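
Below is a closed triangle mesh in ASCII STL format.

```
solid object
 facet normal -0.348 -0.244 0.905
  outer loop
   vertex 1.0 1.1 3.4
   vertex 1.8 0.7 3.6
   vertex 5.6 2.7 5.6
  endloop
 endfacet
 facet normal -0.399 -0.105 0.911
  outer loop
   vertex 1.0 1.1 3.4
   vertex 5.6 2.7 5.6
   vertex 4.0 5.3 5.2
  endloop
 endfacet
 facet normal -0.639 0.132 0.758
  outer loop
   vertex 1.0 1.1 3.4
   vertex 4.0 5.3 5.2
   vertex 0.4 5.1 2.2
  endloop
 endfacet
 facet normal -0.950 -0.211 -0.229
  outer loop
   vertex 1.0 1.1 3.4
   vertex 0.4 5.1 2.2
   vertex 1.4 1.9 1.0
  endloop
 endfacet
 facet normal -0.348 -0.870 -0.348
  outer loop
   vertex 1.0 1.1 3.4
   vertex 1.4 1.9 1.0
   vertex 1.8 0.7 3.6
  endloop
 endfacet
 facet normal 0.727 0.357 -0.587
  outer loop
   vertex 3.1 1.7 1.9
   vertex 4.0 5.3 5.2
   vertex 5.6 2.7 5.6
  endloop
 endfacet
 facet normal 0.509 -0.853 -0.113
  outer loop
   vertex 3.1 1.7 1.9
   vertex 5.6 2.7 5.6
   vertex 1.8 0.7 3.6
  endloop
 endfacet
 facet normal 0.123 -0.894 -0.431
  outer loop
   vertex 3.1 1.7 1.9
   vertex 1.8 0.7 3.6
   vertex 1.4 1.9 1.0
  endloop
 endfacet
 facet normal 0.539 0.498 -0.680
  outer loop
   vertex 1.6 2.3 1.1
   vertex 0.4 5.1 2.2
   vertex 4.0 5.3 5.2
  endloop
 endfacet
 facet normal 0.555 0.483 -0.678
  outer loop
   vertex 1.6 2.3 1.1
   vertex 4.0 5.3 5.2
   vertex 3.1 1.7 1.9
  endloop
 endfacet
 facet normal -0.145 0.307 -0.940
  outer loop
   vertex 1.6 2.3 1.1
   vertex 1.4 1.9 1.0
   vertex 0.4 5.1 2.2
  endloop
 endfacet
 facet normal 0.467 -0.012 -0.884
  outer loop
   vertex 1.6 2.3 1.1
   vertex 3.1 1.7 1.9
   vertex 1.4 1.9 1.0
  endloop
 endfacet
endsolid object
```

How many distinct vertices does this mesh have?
8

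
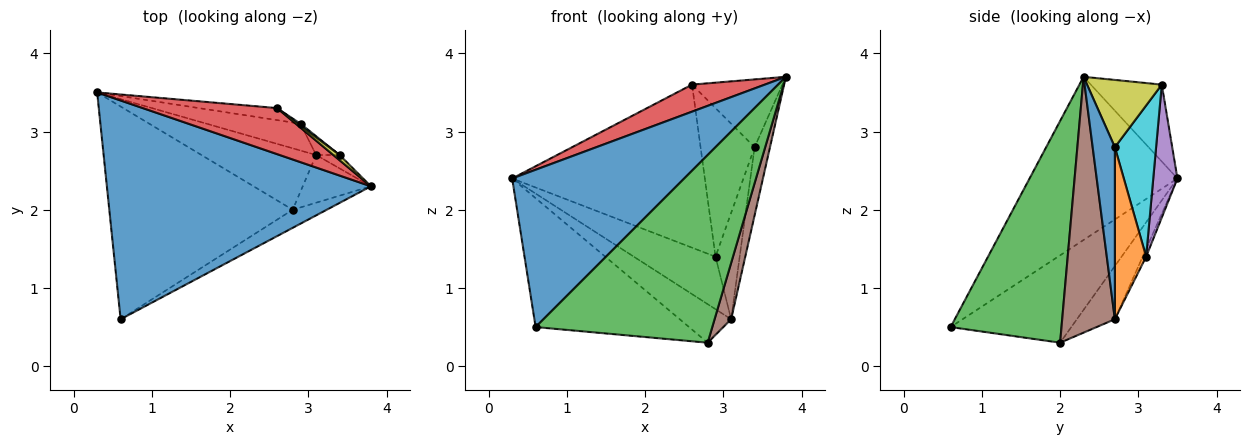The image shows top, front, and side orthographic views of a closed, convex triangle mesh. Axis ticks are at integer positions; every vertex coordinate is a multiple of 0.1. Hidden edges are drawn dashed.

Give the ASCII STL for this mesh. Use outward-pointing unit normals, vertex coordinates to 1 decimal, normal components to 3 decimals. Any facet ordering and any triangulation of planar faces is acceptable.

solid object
 facet normal -0.448 -0.522 0.726
  outer loop
   vertex 0.6 0.6 0.5
   vertex 3.8 2.3 3.7
   vertex 0.3 3.5 2.4
  endloop
 endfacet
 facet normal -0.377 0.480 -0.792
  outer loop
   vertex 2.8 2.0 0.3
   vertex 0.6 0.6 0.5
   vertex 0.3 3.5 2.4
  endloop
 endfacet
 facet normal 0.530 -0.844 -0.081
  outer loop
   vertex 2.8 2.0 0.3
   vertex 3.8 2.3 3.7
   vertex 0.6 0.6 0.5
  endloop
 endfacet
 facet normal -0.443 -0.454 0.773
  outer loop
   vertex 2.6 3.3 3.6
   vertex 0.3 3.5 2.4
   vertex 3.8 2.3 3.7
  endloop
 endfacet
 facet normal 0.124 0.990 -0.073
  outer loop
   vertex 2.6 3.3 3.6
   vertex 2.9 3.1 1.4
   vertex 0.3 3.5 2.4
  endloop
 endfacet
 facet normal 0.925 -0.291 -0.246
  outer loop
   vertex 3.1 2.7 0.6
   vertex 3.8 2.3 3.7
   vertex 2.8 2.0 0.3
  endloop
 endfacet
 facet normal -0.366 0.495 -0.788
  outer loop
   vertex 3.1 2.7 0.6
   vertex 2.8 2.0 0.3
   vertex 0.3 3.5 2.4
  endloop
 endfacet
 facet normal -0.038 0.890 -0.454
  outer loop
   vertex 3.1 2.7 0.6
   vertex 0.3 3.5 2.4
   vertex 2.9 3.1 1.4
  endloop
 endfacet
 facet normal 0.636 0.769 0.059
  outer loop
   vertex 3.4 2.7 2.8
   vertex 2.6 3.3 3.6
   vertex 3.8 2.3 3.7
  endloop
 endfacet
 facet normal 0.607 0.795 0.010
  outer loop
   vertex 3.4 2.7 2.8
   vertex 2.9 3.1 1.4
   vertex 2.6 3.3 3.6
  endloop
 endfacet
 facet normal 0.817 0.566 -0.111
  outer loop
   vertex 3.4 2.7 2.8
   vertex 3.8 2.3 3.7
   vertex 3.1 2.7 0.6
  endloop
 endfacet
 facet normal 0.787 0.608 -0.107
  outer loop
   vertex 3.4 2.7 2.8
   vertex 3.1 2.7 0.6
   vertex 2.9 3.1 1.4
  endloop
 endfacet
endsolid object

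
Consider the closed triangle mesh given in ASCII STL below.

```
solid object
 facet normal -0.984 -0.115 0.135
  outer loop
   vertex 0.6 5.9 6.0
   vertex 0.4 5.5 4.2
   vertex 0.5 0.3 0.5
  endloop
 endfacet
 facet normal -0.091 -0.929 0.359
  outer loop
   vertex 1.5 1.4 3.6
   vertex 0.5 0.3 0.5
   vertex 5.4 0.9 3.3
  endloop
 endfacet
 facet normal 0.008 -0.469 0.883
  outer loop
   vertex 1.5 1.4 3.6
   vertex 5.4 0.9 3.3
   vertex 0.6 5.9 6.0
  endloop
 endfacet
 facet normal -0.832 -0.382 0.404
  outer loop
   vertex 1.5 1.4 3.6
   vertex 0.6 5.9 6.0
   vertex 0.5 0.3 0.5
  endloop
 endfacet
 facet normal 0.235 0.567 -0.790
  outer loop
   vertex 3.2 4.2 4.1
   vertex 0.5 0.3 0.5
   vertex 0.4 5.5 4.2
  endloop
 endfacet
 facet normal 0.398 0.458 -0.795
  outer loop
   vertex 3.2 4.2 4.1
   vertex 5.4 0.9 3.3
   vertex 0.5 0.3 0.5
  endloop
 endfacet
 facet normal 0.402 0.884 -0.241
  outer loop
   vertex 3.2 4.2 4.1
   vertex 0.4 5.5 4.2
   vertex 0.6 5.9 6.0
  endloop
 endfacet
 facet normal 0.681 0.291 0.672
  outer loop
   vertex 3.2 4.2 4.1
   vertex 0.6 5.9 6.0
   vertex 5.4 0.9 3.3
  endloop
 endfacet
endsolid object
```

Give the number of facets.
8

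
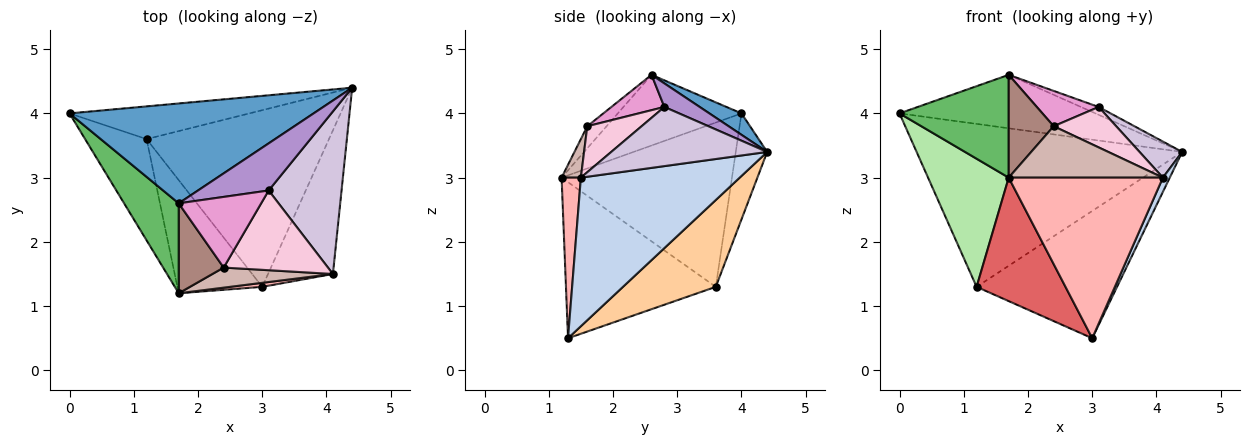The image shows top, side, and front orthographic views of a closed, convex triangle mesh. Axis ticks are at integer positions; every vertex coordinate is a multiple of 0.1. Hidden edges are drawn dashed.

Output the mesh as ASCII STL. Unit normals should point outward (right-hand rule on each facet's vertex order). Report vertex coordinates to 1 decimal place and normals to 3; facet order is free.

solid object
 facet normal 0.077 0.470 0.879
  outer loop
   vertex 1.7 2.6 4.6
   vertex 4.4 4.4 3.4
   vertex 0.0 4.0 4.0
  endloop
 endfacet
 facet normal 0.916 -0.040 -0.400
  outer loop
   vertex 4.1 1.5 3.0
   vertex 3.0 1.3 0.5
   vertex 4.4 4.4 3.4
  endloop
 endfacet
 facet normal -0.115 0.974 -0.195
  outer loop
   vertex 1.2 3.6 1.3
   vertex 0.0 4.0 4.0
   vertex 4.4 4.4 3.4
  endloop
 endfacet
 facet normal 0.360 0.545 -0.757
  outer loop
   vertex 1.2 3.6 1.3
   vertex 4.4 4.4 3.4
   vertex 3.0 1.3 0.5
  endloop
 endfacet
 facet normal -0.649 -0.573 0.501
  outer loop
   vertex 1.7 1.2 3.0
   vertex 1.7 2.6 4.6
   vertex 0.0 4.0 4.0
  endloop
 endfacet
 facet normal -0.856 -0.405 -0.320
  outer loop
   vertex 1.7 1.2 3.0
   vertex 0.0 4.0 4.0
   vertex 1.2 3.6 1.3
  endloop
 endfacet
 facet normal -0.779 -0.462 -0.424
  outer loop
   vertex 1.7 1.2 3.0
   vertex 1.2 3.6 1.3
   vertex 3.0 1.3 0.5
  endloop
 endfacet
 facet normal 0.124 -0.992 0.025
  outer loop
   vertex 1.7 1.2 3.0
   vertex 3.0 1.3 0.5
   vertex 4.1 1.5 3.0
  endloop
 endfacet
 facet normal 0.312 0.156 0.937
  outer loop
   vertex 3.1 2.8 4.1
   vertex 4.4 4.4 3.4
   vertex 1.7 2.6 4.6
  endloop
 endfacet
 facet normal 0.621 -0.170 0.765
  outer loop
   vertex 3.1 2.8 4.1
   vertex 4.1 1.5 3.0
   vertex 4.4 4.4 3.4
  endloop
 endfacet
 facet normal -0.307 -0.716 0.627
  outer loop
   vertex 2.4 1.6 3.8
   vertex 1.7 2.6 4.6
   vertex 1.7 1.2 3.0
  endloop
 endfacet
 facet normal 0.116 -0.925 0.361
  outer loop
   vertex 2.4 1.6 3.8
   vertex 1.7 1.2 3.0
   vertex 4.1 1.5 3.0
  endloop
 endfacet
 facet normal 0.358 -0.418 0.835
  outer loop
   vertex 2.4 1.6 3.8
   vertex 3.1 2.8 4.1
   vertex 1.7 2.6 4.6
  endloop
 endfacet
 facet normal 0.366 -0.421 0.830
  outer loop
   vertex 2.4 1.6 3.8
   vertex 4.1 1.5 3.0
   vertex 3.1 2.8 4.1
  endloop
 endfacet
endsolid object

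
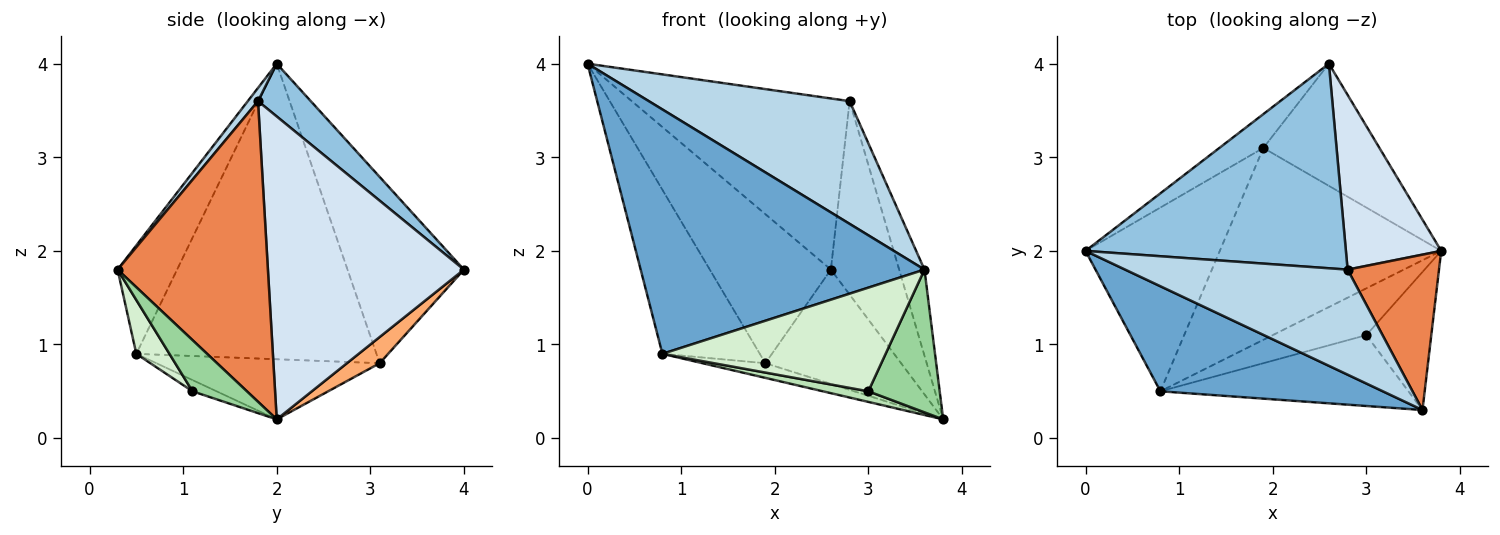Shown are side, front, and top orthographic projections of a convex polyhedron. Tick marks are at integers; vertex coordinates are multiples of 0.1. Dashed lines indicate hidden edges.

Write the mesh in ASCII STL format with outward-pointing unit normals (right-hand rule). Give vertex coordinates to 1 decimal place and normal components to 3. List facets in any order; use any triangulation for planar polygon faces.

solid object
 facet normal -0.189 -0.902 0.388
  outer loop
   vertex 0.8 0.5 0.9
   vertex 3.6 0.3 1.8
   vertex 0.0 2.0 4.0
  endloop
 endfacet
 facet normal 0.154 0.634 0.758
  outer loop
   vertex 2.8 1.8 3.6
   vertex 2.6 4.0 1.8
   vertex 0.0 2.0 4.0
  endloop
 endfacet
 facet normal 0.039 -0.759 0.650
  outer loop
   vertex 2.8 1.8 3.6
   vertex 0.0 2.0 4.0
   vertex 3.6 0.3 1.8
  endloop
 endfacet
 facet normal 0.905 0.315 0.285
  outer loop
   vertex 2.8 1.8 3.6
   vertex 3.8 2.0 0.2
   vertex 2.6 4.0 1.8
  endloop
 endfacet
 facet normal 0.945 0.159 0.287
  outer loop
   vertex 2.8 1.8 3.6
   vertex 3.6 0.3 1.8
   vertex 3.8 2.0 0.2
  endloop
 endfacet
 facet normal 0.163 0.674 -0.721
  outer loop
   vertex 1.9 3.1 0.8
   vertex 2.6 4.0 1.8
   vertex 3.8 2.0 0.2
  endloop
 endfacet
 facet normal -0.261 0.074 -0.962
  outer loop
   vertex 1.9 3.1 0.8
   vertex 3.8 2.0 0.2
   vertex 0.8 0.5 0.9
  endloop
 endfacet
 facet normal -0.684 0.711 -0.162
  outer loop
   vertex 1.9 3.1 0.8
   vertex 0.0 2.0 4.0
   vertex 2.6 4.0 1.8
  endloop
 endfacet
 facet normal -0.854 0.346 -0.388
  outer loop
   vertex 1.9 3.1 0.8
   vertex 0.8 0.5 0.9
   vertex 0.0 2.0 4.0
  endloop
 endfacet
 facet normal 0.481 -0.630 -0.610
  outer loop
   vertex 3.0 1.1 0.5
   vertex 3.8 2.0 0.2
   vertex 3.6 0.3 1.8
  endloop
 endfacet
 facet normal -0.116 -0.220 -0.969
  outer loop
   vertex 3.0 1.1 0.5
   vertex 0.8 0.5 0.9
   vertex 3.8 2.0 0.2
  endloop
 endfacet
 facet normal 0.122 -0.819 -0.560
  outer loop
   vertex 3.0 1.1 0.5
   vertex 3.6 0.3 1.8
   vertex 0.8 0.5 0.9
  endloop
 endfacet
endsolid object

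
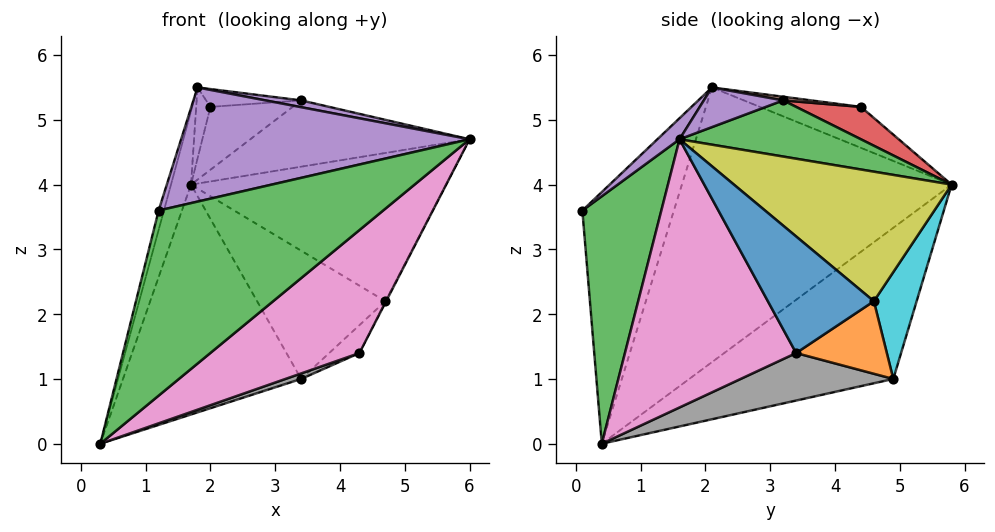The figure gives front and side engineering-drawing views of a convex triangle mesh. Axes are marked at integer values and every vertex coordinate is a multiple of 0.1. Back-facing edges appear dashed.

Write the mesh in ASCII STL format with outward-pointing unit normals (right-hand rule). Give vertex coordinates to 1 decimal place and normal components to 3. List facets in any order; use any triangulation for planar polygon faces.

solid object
 facet normal -0.968 0.072 0.242
  outer loop
   vertex 1.8 2.1 5.5
   vertex 1.7 5.8 4.0
   vertex 0.3 0.4 0.0
  endloop
 endfacet
 facet normal -0.639 0.558 -0.529
  outer loop
   vertex 3.4 4.9 1.0
   vertex 0.3 0.4 0.0
   vertex 1.7 5.8 4.0
  endloop
 endfacet
 facet normal 0.328 -0.931 -0.159
  outer loop
   vertex 1.2 0.1 3.6
   vertex 0.3 0.4 0.0
   vertex 6.0 1.6 4.7
  endloop
 endfacet
 facet normal -0.968 0.056 0.247
  outer loop
   vertex 1.2 0.1 3.6
   vertex 1.8 2.1 5.5
   vertex 0.3 0.4 0.0
  endloop
 endfacet
 facet normal 0.053 -0.696 0.716
  outer loop
   vertex 1.2 0.1 3.6
   vertex 6.0 1.6 4.7
   vertex 1.8 2.1 5.5
  endloop
 endfacet
 facet normal -0.916 0.129 0.380
  outer loop
   vertex 2.0 4.4 5.2
   vertex 1.7 5.8 4.0
   vertex 1.8 2.1 5.5
  endloop
 endfacet
 facet normal 0.604 -0.526 -0.598
  outer loop
   vertex 4.3 3.4 1.4
   vertex 6.0 1.6 4.7
   vertex 0.3 0.4 0.0
  endloop
 endfacet
 facet normal 0.354 -0.037 -0.934
  outer loop
   vertex 4.3 3.4 1.4
   vertex 0.3 0.4 0.0
   vertex 3.4 4.9 1.0
  endloop
 endfacet
 facet normal 0.563 0.659 0.499
  outer loop
   vertex 4.7 4.6 2.2
   vertex 1.7 5.8 4.0
   vertex 6.0 1.6 4.7
  endloop
 endfacet
 facet normal 0.314 0.943 -0.105
  outer loop
   vertex 4.7 4.6 2.2
   vertex 3.4 4.9 1.0
   vertex 1.7 5.8 4.0
  endloop
 endfacet
 facet normal 0.890 0.007 -0.455
  outer loop
   vertex 4.7 4.6 2.2
   vertex 6.0 1.6 4.7
   vertex 4.3 3.4 1.4
  endloop
 endfacet
 facet normal 0.688 0.229 -0.688
  outer loop
   vertex 4.7 4.6 2.2
   vertex 4.3 3.4 1.4
   vertex 3.4 4.9 1.0
  endloop
 endfacet
 facet normal 0.520 0.629 0.578
  outer loop
   vertex 3.4 3.2 5.3
   vertex 6.0 1.6 4.7
   vertex 1.7 5.8 4.0
  endloop
 endfacet
 facet normal 0.492 0.625 0.606
  outer loop
   vertex 3.4 3.2 5.3
   vertex 1.7 5.8 4.0
   vertex 2.0 4.4 5.2
  endloop
 endfacet
 facet normal 0.177 -0.080 0.981
  outer loop
   vertex 3.4 3.2 5.3
   vertex 1.8 2.1 5.5
   vertex 6.0 1.6 4.7
  endloop
 endfacet
 facet normal 0.037 0.126 0.991
  outer loop
   vertex 3.4 3.2 5.3
   vertex 2.0 4.4 5.2
   vertex 1.8 2.1 5.5
  endloop
 endfacet
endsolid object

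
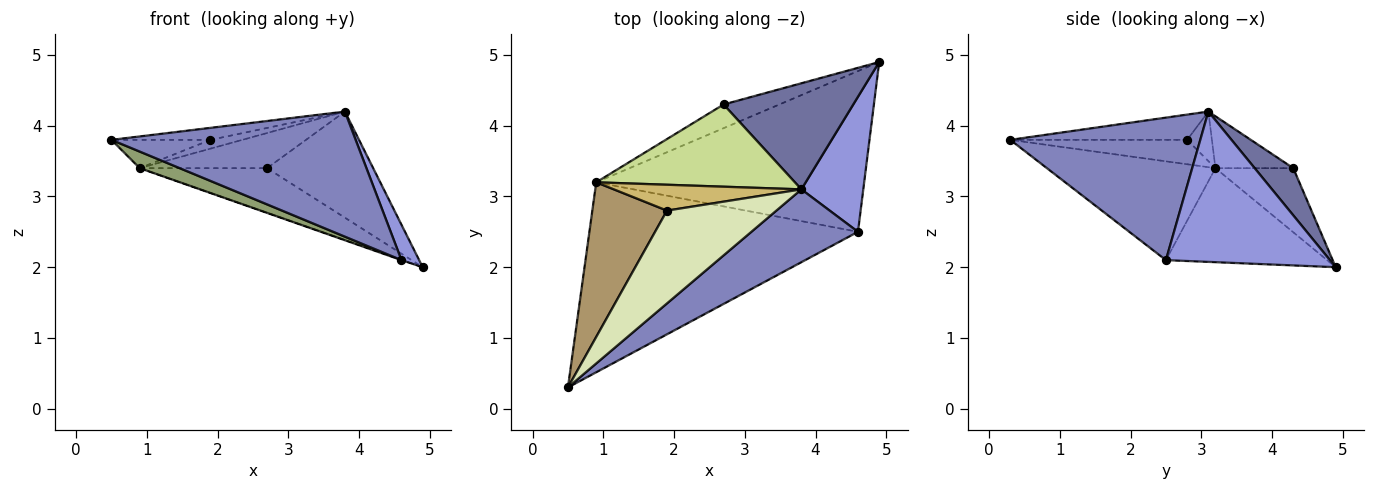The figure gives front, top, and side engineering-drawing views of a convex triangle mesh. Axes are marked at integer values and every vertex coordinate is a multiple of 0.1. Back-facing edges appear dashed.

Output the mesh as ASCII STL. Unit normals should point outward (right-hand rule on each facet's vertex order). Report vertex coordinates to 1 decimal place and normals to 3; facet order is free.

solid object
 facet normal 0.249 0.685 0.685
  outer loop
   vertex 2.7 4.3 3.4
   vertex 3.8 3.1 4.2
   vertex 4.9 4.9 2.0
  endloop
 endfacet
 facet normal 0.558 -0.717 0.417
  outer loop
   vertex 4.6 2.5 2.1
   vertex 3.8 3.1 4.2
   vertex 0.5 0.3 3.8
  endloop
 endfacet
 facet normal 0.920 -0.099 0.379
  outer loop
   vertex 4.6 2.5 2.1
   vertex 4.9 4.9 2.0
   vertex 3.8 3.1 4.2
  endloop
 endfacet
 facet normal -0.475 0.777 -0.413
  outer loop
   vertex 0.9 3.2 3.4
   vertex 2.7 4.3 3.4
   vertex 4.9 4.9 2.0
  endloop
 endfacet
 facet normal -0.344 -0.082 -0.935
  outer loop
   vertex 0.9 3.2 3.4
   vertex 4.6 2.5 2.1
   vertex 0.5 0.3 3.8
  endloop
 endfacet
 facet normal -0.331 0.002 -0.944
  outer loop
   vertex 0.9 3.2 3.4
   vertex 4.9 4.9 2.0
   vertex 4.6 2.5 2.1
  endloop
 endfacet
 facet normal -0.233 0.382 0.894
  outer loop
   vertex 0.9 3.2 3.4
   vertex 3.8 3.1 4.2
   vertex 2.7 4.3 3.4
  endloop
 endfacet
 facet normal -0.223 0.125 0.967
  outer loop
   vertex 1.9 2.8 3.8
   vertex 0.5 0.3 3.8
   vertex 3.8 3.1 4.2
  endloop
 endfacet
 facet normal -0.306 0.171 0.936
  outer loop
   vertex 1.9 2.8 3.8
   vertex 0.9 3.2 3.4
   vertex 0.5 0.3 3.8
  endloop
 endfacet
 facet normal -0.243 0.312 0.919
  outer loop
   vertex 1.9 2.8 3.8
   vertex 3.8 3.1 4.2
   vertex 0.9 3.2 3.4
  endloop
 endfacet
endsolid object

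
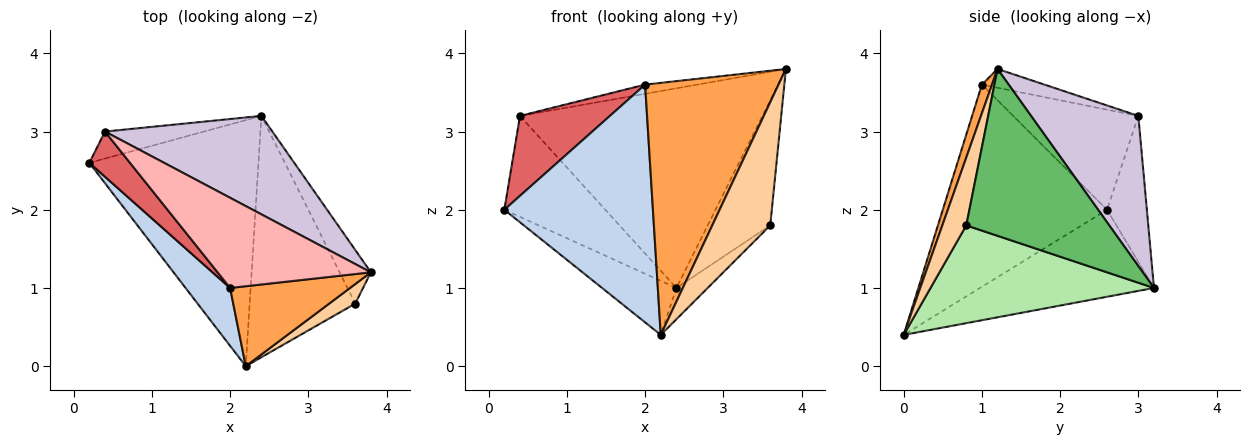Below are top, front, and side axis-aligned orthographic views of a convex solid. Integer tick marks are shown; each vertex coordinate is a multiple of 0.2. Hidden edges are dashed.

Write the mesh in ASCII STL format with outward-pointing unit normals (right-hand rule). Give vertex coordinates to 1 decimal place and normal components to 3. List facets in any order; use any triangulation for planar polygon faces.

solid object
 facet normal -0.449 0.192 -0.873
  outer loop
   vertex 2.4 3.2 1.0
   vertex 2.2 0.0 0.4
   vertex 0.2 2.6 2.0
  endloop
 endfacet
 facet normal -0.732 -0.662 0.161
  outer loop
   vertex 2.0 1.0 3.6
   vertex 0.2 2.6 2.0
   vertex 2.2 0.0 0.4
  endloop
 endfacet
 facet normal 0.072 -0.951 0.302
  outer loop
   vertex 2.0 1.0 3.6
   vertex 2.2 0.0 0.4
   vertex 3.8 1.2 3.8
  endloop
 endfacet
 facet normal 0.377 -0.915 0.145
  outer loop
   vertex 3.6 0.8 1.8
   vertex 3.8 1.2 3.8
   vertex 2.2 0.0 0.4
  endloop
 endfacet
 facet normal 0.903 0.395 -0.169
  outer loop
   vertex 3.6 0.8 1.8
   vertex 2.4 3.2 1.0
   vertex 3.8 1.2 3.8
  endloop
 endfacet
 facet normal 0.676 0.095 -0.730
  outer loop
   vertex 3.6 0.8 1.8
   vertex 2.2 0.0 0.4
   vertex 2.4 3.2 1.0
  endloop
 endfacet
 facet normal -0.771 -0.554 0.313
  outer loop
   vertex 0.4 3.0 3.2
   vertex 0.2 2.6 2.0
   vertex 2.0 1.0 3.6
  endloop
 endfacet
 facet normal -0.121 0.101 0.988
  outer loop
   vertex 0.4 3.0 3.2
   vertex 2.0 1.0 3.6
   vertex 3.8 1.2 3.8
  endloop
 endfacet
 facet normal -0.356 0.903 -0.242
  outer loop
   vertex 0.4 3.0 3.2
   vertex 2.4 3.2 1.0
   vertex 0.2 2.6 2.0
  endloop
 endfacet
 facet normal 0.369 0.834 0.411
  outer loop
   vertex 0.4 3.0 3.2
   vertex 3.8 1.2 3.8
   vertex 2.4 3.2 1.0
  endloop
 endfacet
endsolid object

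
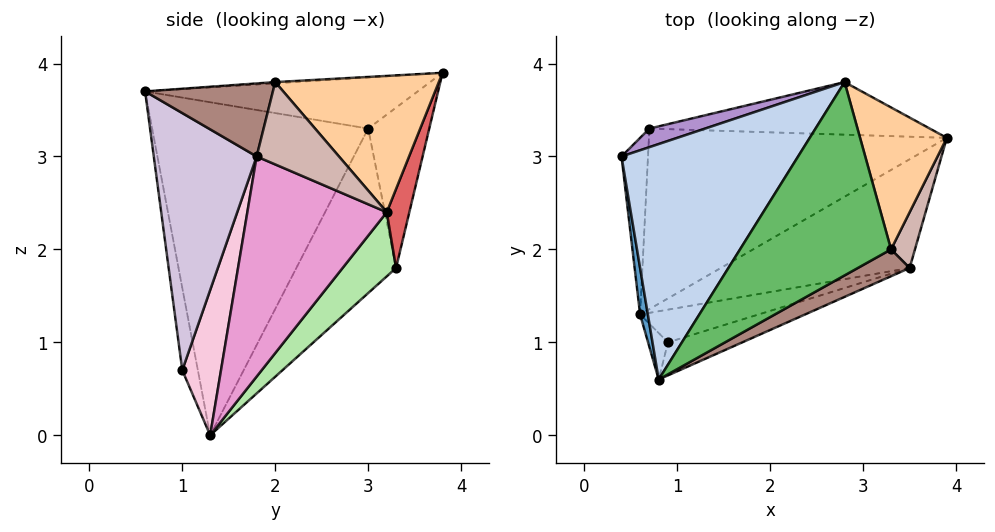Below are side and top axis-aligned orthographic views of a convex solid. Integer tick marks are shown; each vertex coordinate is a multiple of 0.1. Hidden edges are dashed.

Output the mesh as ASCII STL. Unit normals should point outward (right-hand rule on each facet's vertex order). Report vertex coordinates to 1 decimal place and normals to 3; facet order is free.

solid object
 facet normal -0.987 -0.161 0.023
  outer loop
   vertex 0.6 1.3 0.0
   vertex 0.8 0.6 3.7
   vertex 0.4 3.0 3.3
  endloop
 endfacet
 facet normal -0.276 0.113 0.954
  outer loop
   vertex 2.8 3.8 3.9
   vertex 0.4 3.0 3.3
   vertex 0.8 0.6 3.7
  endloop
 endfacet
 facet normal -0.534 -0.836 -0.129
  outer loop
   vertex 0.9 1.0 0.7
   vertex 0.8 0.6 3.7
   vertex 0.6 1.3 0.0
  endloop
 endfacet
 facet normal 0.827 0.200 0.526
  outer loop
   vertex 3.3 2.0 3.8
   vertex 3.9 3.2 2.4
   vertex 2.8 3.8 3.9
  endloop
 endfacet
 facet normal -0.008 -0.058 0.998
  outer loop
   vertex 3.3 2.0 3.8
   vertex 2.8 3.8 3.9
   vertex 0.8 0.6 3.7
  endloop
 endfacet
 facet normal 0.159 0.656 -0.738
  outer loop
   vertex 0.7 3.3 1.8
   vertex 3.9 3.2 2.4
   vertex 0.6 1.3 0.0
  endloop
 endfacet
 facet normal 0.088 0.945 -0.313
  outer loop
   vertex 0.7 3.3 1.8
   vertex 2.8 3.8 3.9
   vertex 3.9 3.2 2.4
  endloop
 endfacet
 facet normal -0.969 0.189 -0.156
  outer loop
   vertex 0.7 3.3 1.8
   vertex 0.6 1.3 0.0
   vertex 0.4 3.0 3.3
  endloop
 endfacet
 facet normal -0.341 0.933 0.118
  outer loop
   vertex 0.7 3.3 1.8
   vertex 0.4 3.0 3.3
   vertex 2.8 3.8 3.9
  endloop
 endfacet
 facet normal 0.380 -0.919 -0.110
  outer loop
   vertex 3.5 1.8 3.0
   vertex 0.8 0.6 3.7
   vertex 0.9 1.0 0.7
  endloop
 endfacet
 facet normal 0.453 -0.832 0.321
  outer loop
   vertex 3.5 1.8 3.0
   vertex 3.3 2.0 3.8
   vertex 0.8 0.6 3.7
  endloop
 endfacet
 facet normal 0.949 -0.153 0.276
  outer loop
   vertex 3.5 1.8 3.0
   vertex 3.9 3.2 2.4
   vertex 3.3 2.0 3.8
  endloop
 endfacet
 facet normal 0.680 -0.444 -0.583
  outer loop
   vertex 3.5 1.8 3.0
   vertex 0.6 1.3 0.0
   vertex 3.9 3.2 2.4
  endloop
 endfacet
 facet normal 0.635 -0.574 -0.518
  outer loop
   vertex 3.5 1.8 3.0
   vertex 0.9 1.0 0.7
   vertex 0.6 1.3 0.0
  endloop
 endfacet
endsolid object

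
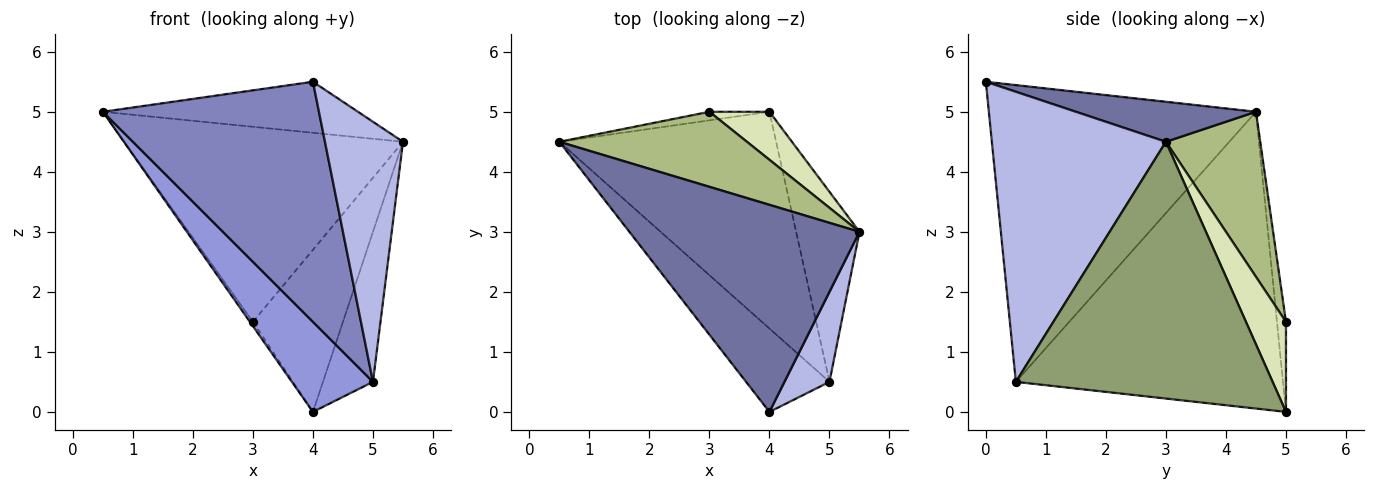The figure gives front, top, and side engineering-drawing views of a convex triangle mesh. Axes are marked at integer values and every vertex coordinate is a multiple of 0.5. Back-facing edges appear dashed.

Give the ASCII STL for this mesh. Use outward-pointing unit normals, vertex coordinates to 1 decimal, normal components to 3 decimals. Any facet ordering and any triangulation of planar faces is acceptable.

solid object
 facet normal 0.167 0.236 0.957
  outer loop
   vertex 4.0 0.0 5.5
   vertex 5.5 3.0 4.5
   vertex 0.5 4.5 5.0
  endloop
 endfacet
 facet normal -0.760 -0.614 -0.213
  outer loop
   vertex 5.0 0.5 0.5
   vertex 4.0 0.0 5.5
   vertex 0.5 4.5 5.0
  endloop
 endfacet
 facet normal -0.784 -0.238 -0.573
  outer loop
   vertex 5.0 0.5 0.5
   vertex 0.5 4.5 5.0
   vertex 4.0 5.0 0.0
  endloop
 endfacet
 facet normal 0.903 -0.405 0.140
  outer loop
   vertex 5.0 0.5 0.5
   vertex 5.5 3.0 4.5
   vertex 4.0 0.0 5.5
  endloop
 endfacet
 facet normal 0.954 0.186 -0.235
  outer loop
   vertex 5.0 0.5 0.5
   vertex 4.0 5.0 0.0
   vertex 5.5 3.0 4.5
  endloop
 endfacet
 facet normal 0.301 0.890 0.342
  outer loop
   vertex 3.0 5.0 1.5
   vertex 0.5 4.5 5.0
   vertex 5.5 3.0 4.5
  endloop
 endfacet
 facet normal -0.802 0.267 -0.535
  outer loop
   vertex 3.0 5.0 1.5
   vertex 4.0 5.0 0.0
   vertex 0.5 4.5 5.0
  endloop
 endfacet
 facet normal 0.392 0.882 0.261
  outer loop
   vertex 3.0 5.0 1.5
   vertex 5.5 3.0 4.5
   vertex 4.0 5.0 0.0
  endloop
 endfacet
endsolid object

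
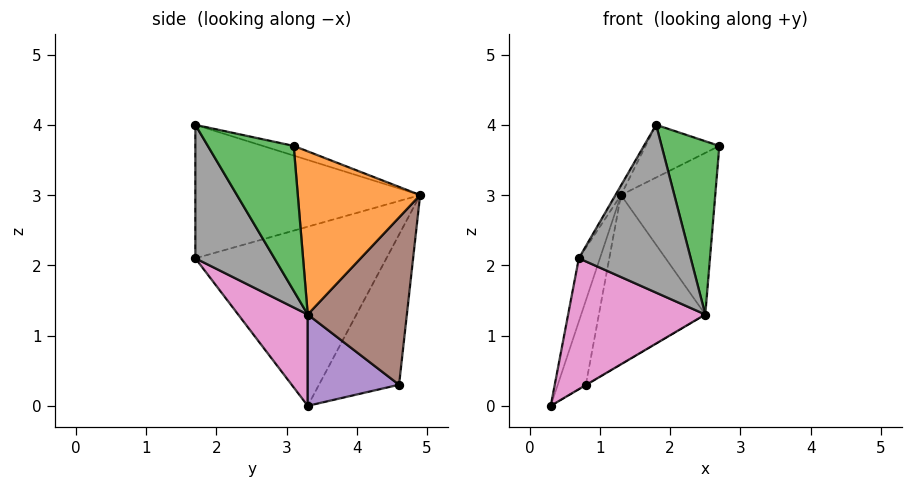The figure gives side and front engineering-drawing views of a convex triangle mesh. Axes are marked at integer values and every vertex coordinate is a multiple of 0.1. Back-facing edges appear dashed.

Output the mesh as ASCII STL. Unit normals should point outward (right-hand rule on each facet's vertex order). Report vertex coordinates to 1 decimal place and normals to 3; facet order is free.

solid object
 facet normal -0.117 0.280 0.953
  outer loop
   vertex 1.8 1.7 4.0
   vertex 2.7 3.1 3.7
   vertex 1.3 4.9 3.0
  endloop
 endfacet
 facet normal 0.792 0.610 -0.015
  outer loop
   vertex 2.5 3.3 1.3
   vertex 1.3 4.9 3.0
   vertex 2.7 3.1 3.7
  endloop
 endfacet
 facet normal 0.824 -0.554 -0.115
  outer loop
   vertex 2.5 3.3 1.3
   vertex 2.7 3.1 3.7
   vertex 1.8 1.7 4.0
  endloop
 endfacet
 facet normal -0.935 0.328 0.137
  outer loop
   vertex 0.8 4.6 0.3
   vertex 0.3 3.3 0.0
   vertex 1.3 4.9 3.0
  endloop
 endfacet
 facet normal 0.509 0.003 -0.861
  outer loop
   vertex 0.8 4.6 0.3
   vertex 2.5 3.3 1.3
   vertex 0.3 3.3 0.0
  endloop
 endfacet
 facet normal 0.667 0.716 -0.203
  outer loop
   vertex 0.8 4.6 0.3
   vertex 1.3 4.9 3.0
   vertex 2.5 3.3 1.3
  endloop
 endfacet
 facet normal 0.359 -0.708 -0.608
  outer loop
   vertex 0.7 1.7 2.1
   vertex 0.3 3.3 0.0
   vertex 2.5 3.3 1.3
  endloop
 endfacet
 facet normal 0.548 -0.774 -0.317
  outer loop
   vertex 0.7 1.7 2.1
   vertex 2.5 3.3 1.3
   vertex 1.8 1.7 4.0
  endloop
 endfacet
 facet normal -0.959 0.106 0.263
  outer loop
   vertex 0.7 1.7 2.1
   vertex 1.3 4.9 3.0
   vertex 0.3 3.3 0.0
  endloop
 endfacet
 facet normal -0.865 0.021 0.501
  outer loop
   vertex 0.7 1.7 2.1
   vertex 1.8 1.7 4.0
   vertex 1.3 4.9 3.0
  endloop
 endfacet
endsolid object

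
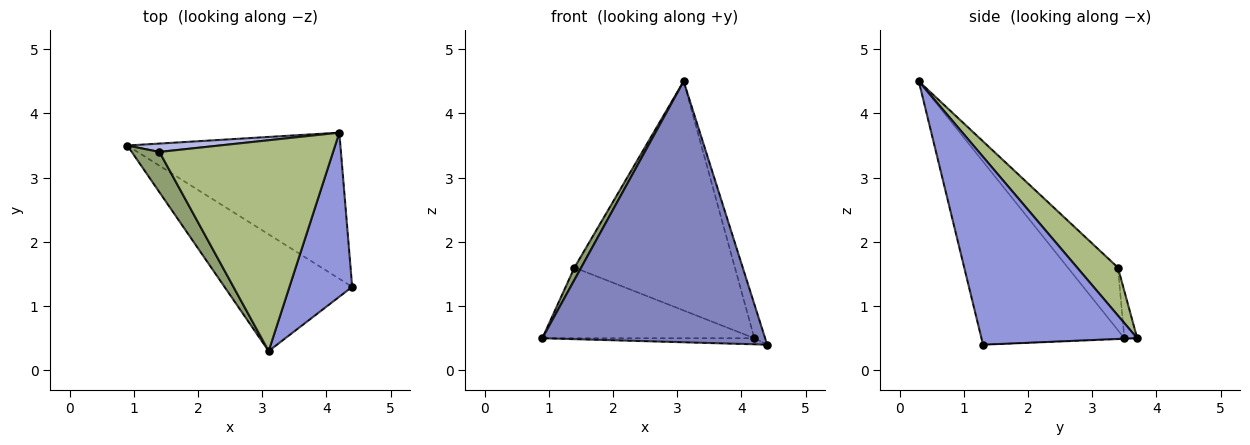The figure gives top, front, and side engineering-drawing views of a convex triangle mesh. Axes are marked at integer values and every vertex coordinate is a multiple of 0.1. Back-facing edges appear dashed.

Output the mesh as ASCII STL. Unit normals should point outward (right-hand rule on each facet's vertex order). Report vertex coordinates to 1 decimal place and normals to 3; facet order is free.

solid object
 facet normal -0.003 0.041 -0.999
  outer loop
   vertex 4.2 3.7 0.5
   vertex 4.4 1.3 0.4
   vertex 0.9 3.5 0.5
  endloop
 endfacet
 facet normal -0.505 -0.788 -0.352
  outer loop
   vertex 3.1 0.3 4.5
   vertex 0.9 3.5 0.5
   vertex 4.4 1.3 0.4
  endloop
 endfacet
 facet normal 0.946 0.066 0.316
  outer loop
   vertex 3.1 0.3 4.5
   vertex 4.4 1.3 0.4
   vertex 4.2 3.7 0.5
  endloop
 endfacet
 facet normal -0.060 0.991 0.117
  outer loop
   vertex 1.4 3.4 1.6
   vertex 4.2 3.7 0.5
   vertex 0.9 3.5 0.5
  endloop
 endfacet
 facet normal -0.908 -0.122 0.401
  outer loop
   vertex 1.4 3.4 1.6
   vertex 0.9 3.5 0.5
   vertex 3.1 0.3 4.5
  endloop
 endfacet
 facet normal 0.184 0.723 0.665
  outer loop
   vertex 1.4 3.4 1.6
   vertex 3.1 0.3 4.5
   vertex 4.2 3.7 0.5
  endloop
 endfacet
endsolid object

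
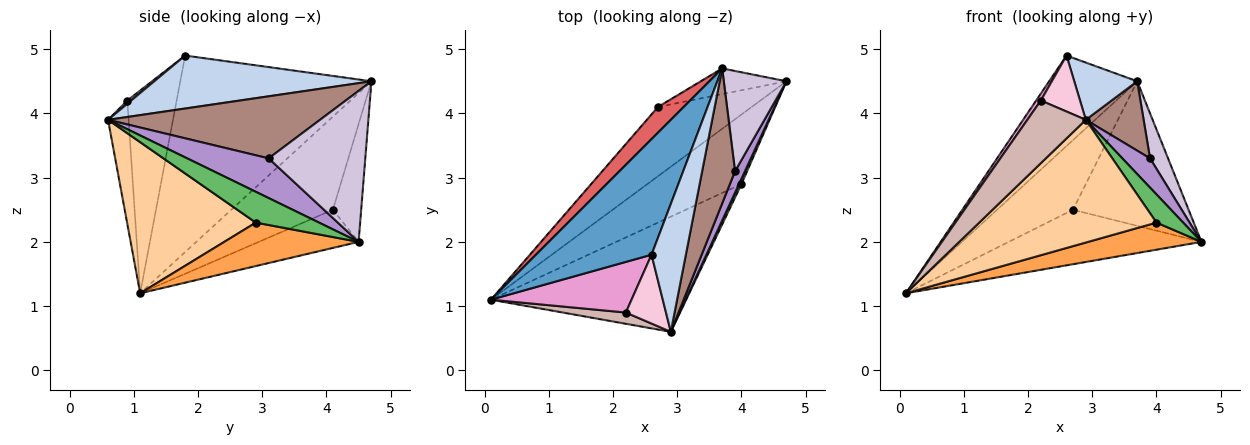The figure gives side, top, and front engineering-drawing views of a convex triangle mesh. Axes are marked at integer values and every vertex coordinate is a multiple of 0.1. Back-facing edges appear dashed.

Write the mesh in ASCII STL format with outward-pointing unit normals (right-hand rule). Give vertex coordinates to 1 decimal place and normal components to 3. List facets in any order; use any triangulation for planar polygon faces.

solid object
 facet normal -0.801 0.369 0.471
  outer loop
   vertex 2.6 1.8 4.9
   vertex 3.7 4.7 4.5
   vertex 0.1 1.1 1.2
  endloop
 endfacet
 facet normal 0.815 -0.236 0.528
  outer loop
   vertex 2.6 1.8 4.9
   vertex 2.9 0.6 3.9
   vertex 3.7 4.7 4.5
  endloop
 endfacet
 facet normal 0.395 -0.333 -0.856
  outer loop
   vertex 4.0 2.9 2.3
   vertex 0.1 1.1 1.2
   vertex 4.7 4.5 2.0
  endloop
 endfacet
 facet normal 0.468 -0.644 -0.605
  outer loop
   vertex 4.0 2.9 2.3
   vertex 2.9 0.6 3.9
   vertex 0.1 1.1 1.2
  endloop
 endfacet
 facet normal 0.919 -0.388 0.074
  outer loop
   vertex 4.0 2.9 2.3
   vertex 4.7 4.5 2.0
   vertex 2.9 0.6 3.9
  endloop
 endfacet
 facet normal -0.305 0.589 -0.749
  outer loop
   vertex 2.7 4.1 2.5
   vertex 4.7 4.5 2.0
   vertex 0.1 1.1 1.2
  endloop
 endfacet
 facet normal -0.782 0.584 0.216
  outer loop
   vertex 2.7 4.1 2.5
   vertex 0.1 1.1 1.2
   vertex 3.7 4.7 4.5
  endloop
 endfacet
 facet normal -0.234 0.957 -0.170
  outer loop
   vertex 2.7 4.1 2.5
   vertex 3.7 4.7 4.5
   vertex 4.7 4.5 2.0
  endloop
 endfacet
 facet normal 0.921 -0.314 0.229
  outer loop
   vertex 3.9 3.1 3.3
   vertex 2.9 0.6 3.9
   vertex 4.7 4.5 2.0
  endloop
 endfacet
 facet normal 0.910 -0.169 0.378
  outer loop
   vertex 3.9 3.1 3.3
   vertex 4.7 4.5 2.0
   vertex 3.7 4.7 4.5
  endloop
 endfacet
 facet normal 0.859 -0.234 0.455
  outer loop
   vertex 3.9 3.1 3.3
   vertex 3.7 4.7 4.5
   vertex 2.9 0.6 3.9
  endloop
 endfacet
 facet normal -0.327 -0.930 0.167
  outer loop
   vertex 2.2 0.9 4.2
   vertex 0.1 1.1 1.2
   vertex 2.9 0.6 3.9
  endloop
 endfacet
 facet normal -0.819 -0.078 0.568
  outer loop
   vertex 2.2 0.9 4.2
   vertex 2.6 1.8 4.9
   vertex 0.1 1.1 1.2
  endloop
 endfacet
 facet normal 0.062 -0.630 0.774
  outer loop
   vertex 2.2 0.9 4.2
   vertex 2.9 0.6 3.9
   vertex 2.6 1.8 4.9
  endloop
 endfacet
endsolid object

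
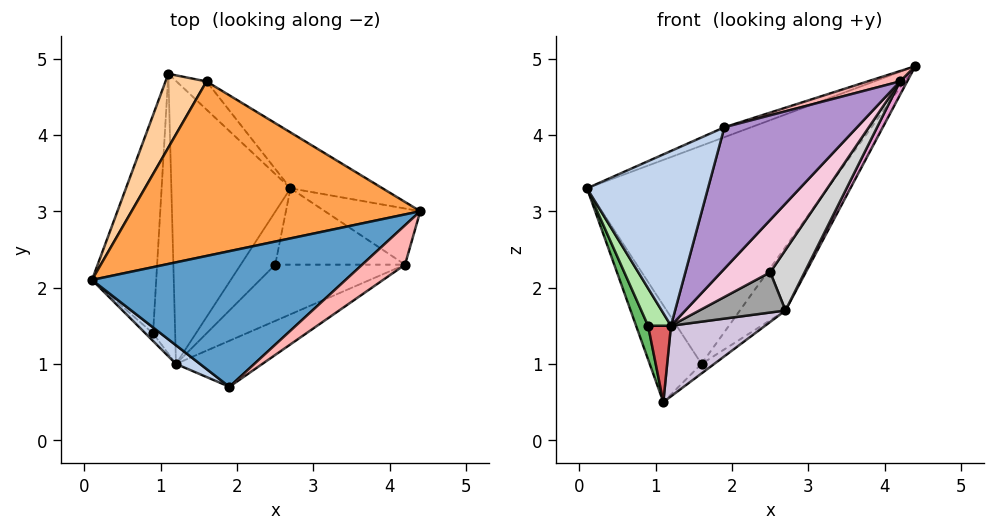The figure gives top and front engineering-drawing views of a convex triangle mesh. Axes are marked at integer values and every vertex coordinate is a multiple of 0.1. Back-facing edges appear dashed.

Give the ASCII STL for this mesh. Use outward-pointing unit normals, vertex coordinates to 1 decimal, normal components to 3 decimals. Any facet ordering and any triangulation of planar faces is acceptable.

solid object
 facet normal -0.360 0.068 0.930
  outer loop
   vertex 1.9 0.7 4.1
   vertex 4.4 3.0 4.9
   vertex 0.1 2.1 3.3
  endloop
 endfacet
 facet normal -0.634 -0.769 0.082
  outer loop
   vertex 1.2 1.0 1.5
   vertex 1.9 0.7 4.1
   vertex 0.1 2.1 3.3
  endloop
 endfacet
 facet normal -0.368 0.726 0.581
  outer loop
   vertex 1.6 4.7 1.0
   vertex 0.1 2.1 3.3
   vertex 4.4 3.0 4.9
  endloop
 endfacet
 facet normal -0.409 0.726 0.554
  outer loop
   vertex 1.6 4.7 1.0
   vertex 1.1 4.8 0.5
   vertex 0.1 2.1 3.3
  endloop
 endfacet
 facet normal -0.921 -0.059 -0.386
  outer loop
   vertex 0.9 1.4 1.5
   vertex 0.1 2.1 3.3
   vertex 1.1 4.8 0.5
  endloop
 endfacet
 facet normal -0.794 -0.596 -0.121
  outer loop
   vertex 0.9 1.4 1.5
   vertex 1.2 1.0 1.5
   vertex 0.1 2.1 3.3
  endloop
 endfacet
 facet normal -0.331 -0.248 -0.910
  outer loop
   vertex 0.9 1.4 1.5
   vertex 1.1 4.8 0.5
   vertex 1.2 1.0 1.5
  endloop
 endfacet
 facet normal -0.075 -0.254 0.964
  outer loop
   vertex 4.2 2.3 4.7
   vertex 4.4 3.0 4.9
   vertex 1.9 0.7 4.1
  endloop
 endfacet
 facet normal 0.596 -0.764 -0.249
  outer loop
   vertex 4.2 2.3 4.7
   vertex 1.9 0.7 4.1
   vertex 1.2 1.0 1.5
  endloop
 endfacet
 facet normal 0.448 -0.217 -0.868
  outer loop
   vertex 2.7 3.3 1.7
   vertex 1.2 1.0 1.5
   vertex 1.1 4.8 0.5
  endloop
 endfacet
 facet normal 0.711 0.226 -0.666
  outer loop
   vertex 2.7 3.3 1.7
   vertex 1.1 4.8 0.5
   vertex 1.6 4.7 1.0
  endloop
 endfacet
 facet normal 0.809 0.441 -0.388
  outer loop
   vertex 2.7 3.3 1.7
   vertex 1.6 4.7 1.0
   vertex 4.4 3.0 4.9
  endloop
 endfacet
 facet normal 0.873 -0.114 -0.474
  outer loop
   vertex 2.7 3.3 1.7
   vertex 4.4 3.0 4.9
   vertex 4.2 2.3 4.7
  endloop
 endfacet
 facet normal 0.732 -0.464 -0.498
  outer loop
   vertex 2.5 2.3 2.2
   vertex 4.2 2.3 4.7
   vertex 1.2 1.0 1.5
  endloop
 endfacet
 facet normal 0.719 -0.421 -0.554
  outer loop
   vertex 2.5 2.3 2.2
   vertex 1.2 1.0 1.5
   vertex 2.7 3.3 1.7
  endloop
 endfacet
 facet normal 0.755 -0.408 -0.513
  outer loop
   vertex 2.5 2.3 2.2
   vertex 2.7 3.3 1.7
   vertex 4.2 2.3 4.7
  endloop
 endfacet
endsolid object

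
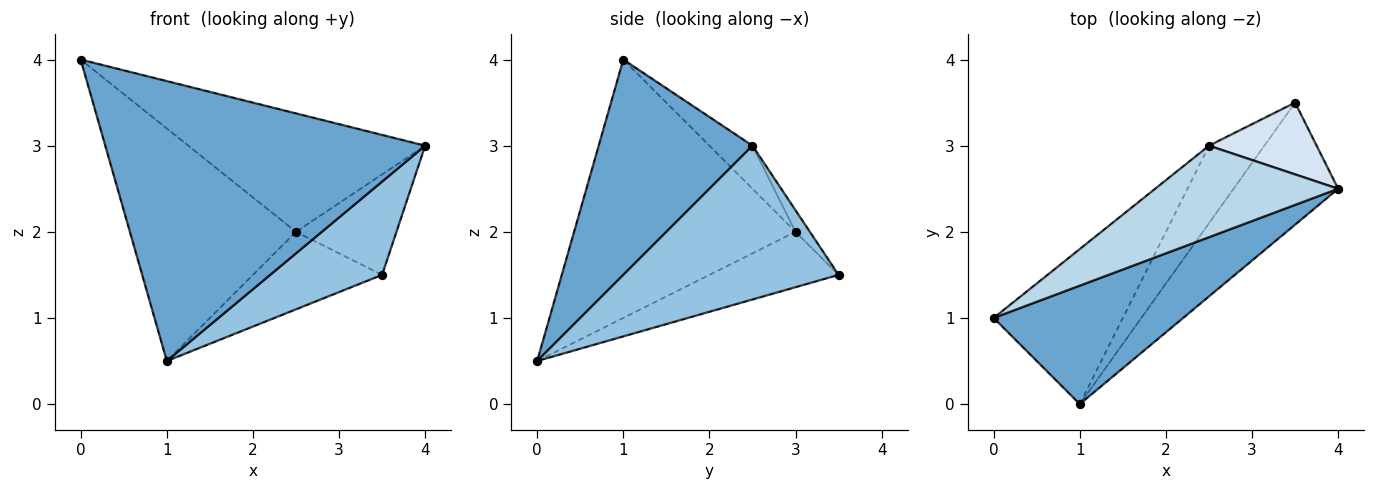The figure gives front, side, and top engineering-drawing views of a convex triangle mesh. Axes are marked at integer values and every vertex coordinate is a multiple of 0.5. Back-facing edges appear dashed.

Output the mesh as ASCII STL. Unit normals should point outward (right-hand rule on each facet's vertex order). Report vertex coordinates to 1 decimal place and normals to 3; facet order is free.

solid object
 facet normal 0.405 -0.842 0.356
  outer loop
   vertex 1.0 0.0 0.5
   vertex 4.0 2.5 3.0
   vertex 0.0 1.0 4.0
  endloop
 endfacet
 facet normal 0.760 -0.395 -0.517
  outer loop
   vertex 3.5 3.5 1.5
   vertex 4.0 2.5 3.0
   vertex 1.0 0.0 0.5
  endloop
 endfacet
 facet normal -0.142 0.783 0.605
  outer loop
   vertex 2.5 3.0 2.0
   vertex 0.0 1.0 4.0
   vertex 4.0 2.5 3.0
  endloop
 endfacet
 facet normal -0.115 0.808 0.577
  outer loop
   vertex 2.5 3.0 2.0
   vertex 4.0 2.5 3.0
   vertex 3.5 3.5 1.5
  endloop
 endfacet
 facet normal -0.743 0.557 -0.371
  outer loop
   vertex 2.5 3.0 2.0
   vertex 1.0 0.0 0.5
   vertex 0.0 1.0 4.0
  endloop
 endfacet
 facet normal -0.577 0.577 -0.577
  outer loop
   vertex 2.5 3.0 2.0
   vertex 3.5 3.5 1.5
   vertex 1.0 0.0 0.5
  endloop
 endfacet
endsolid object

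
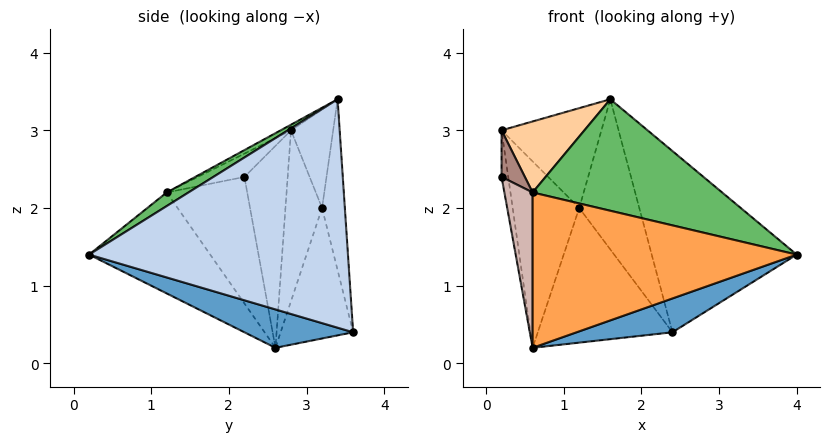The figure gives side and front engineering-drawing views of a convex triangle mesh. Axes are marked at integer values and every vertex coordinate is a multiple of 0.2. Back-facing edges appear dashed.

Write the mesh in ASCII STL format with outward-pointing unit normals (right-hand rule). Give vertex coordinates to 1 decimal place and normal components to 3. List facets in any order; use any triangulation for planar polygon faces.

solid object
 facet normal 0.209 -0.184 -0.960
  outer loop
   vertex 0.6 2.6 0.2
   vertex 2.4 3.6 0.4
   vertex 4.0 0.2 1.4
  endloop
 endfacet
 facet normal 0.843 0.472 0.256
  outer loop
   vertex 1.6 3.4 3.4
   vertex 4.0 0.2 1.4
   vertex 2.4 3.6 0.4
  endloop
 endfacet
 facet normal -0.352 -0.767 -0.537
  outer loop
   vertex 0.6 1.2 2.2
   vertex 0.6 2.6 0.2
   vertex 4.0 0.2 1.4
  endloop
 endfacet
 facet normal -0.057 -0.458 0.887
  outer loop
   vertex 0.6 1.2 2.2
   vertex 1.6 3.4 3.4
   vertex 0.2 2.8 3.0
  endloop
 endfacet
 facet normal 0.057 -0.498 0.865
  outer loop
   vertex 0.6 1.2 2.2
   vertex 4.0 0.2 1.4
   vertex 1.6 3.4 3.4
  endloop
 endfacet
 facet normal -0.389 0.921 -0.020
  outer loop
   vertex 1.2 3.2 2.0
   vertex 0.2 2.8 3.0
   vertex 1.6 3.4 3.4
  endloop
 endfacet
 facet normal -0.354 0.935 -0.032
  outer loop
   vertex 1.2 3.2 2.0
   vertex 1.6 3.4 3.4
   vertex 2.4 3.6 0.4
  endloop
 endfacet
 facet normal -0.478 0.869 -0.130
  outer loop
   vertex 1.2 3.2 2.0
   vertex 0.6 2.6 0.2
   vertex 0.2 2.8 3.0
  endloop
 endfacet
 facet normal -0.470 0.873 -0.134
  outer loop
   vertex 1.2 3.2 2.0
   vertex 2.4 3.6 0.4
   vertex 0.6 2.6 0.2
  endloop
 endfacet
 facet normal -0.977 0.150 -0.150
  outer loop
   vertex 0.2 2.2 2.4
   vertex 0.2 2.8 3.0
   vertex 0.6 2.6 0.2
  endloop
 endfacet
 facet normal -0.816 -0.408 0.408
  outer loop
   vertex 0.2 2.2 2.4
   vertex 0.6 1.2 2.2
   vertex 0.2 2.8 3.0
  endloop
 endfacet
 facet normal -0.919 -0.323 -0.226
  outer loop
   vertex 0.2 2.2 2.4
   vertex 0.6 2.6 0.2
   vertex 0.6 1.2 2.2
  endloop
 endfacet
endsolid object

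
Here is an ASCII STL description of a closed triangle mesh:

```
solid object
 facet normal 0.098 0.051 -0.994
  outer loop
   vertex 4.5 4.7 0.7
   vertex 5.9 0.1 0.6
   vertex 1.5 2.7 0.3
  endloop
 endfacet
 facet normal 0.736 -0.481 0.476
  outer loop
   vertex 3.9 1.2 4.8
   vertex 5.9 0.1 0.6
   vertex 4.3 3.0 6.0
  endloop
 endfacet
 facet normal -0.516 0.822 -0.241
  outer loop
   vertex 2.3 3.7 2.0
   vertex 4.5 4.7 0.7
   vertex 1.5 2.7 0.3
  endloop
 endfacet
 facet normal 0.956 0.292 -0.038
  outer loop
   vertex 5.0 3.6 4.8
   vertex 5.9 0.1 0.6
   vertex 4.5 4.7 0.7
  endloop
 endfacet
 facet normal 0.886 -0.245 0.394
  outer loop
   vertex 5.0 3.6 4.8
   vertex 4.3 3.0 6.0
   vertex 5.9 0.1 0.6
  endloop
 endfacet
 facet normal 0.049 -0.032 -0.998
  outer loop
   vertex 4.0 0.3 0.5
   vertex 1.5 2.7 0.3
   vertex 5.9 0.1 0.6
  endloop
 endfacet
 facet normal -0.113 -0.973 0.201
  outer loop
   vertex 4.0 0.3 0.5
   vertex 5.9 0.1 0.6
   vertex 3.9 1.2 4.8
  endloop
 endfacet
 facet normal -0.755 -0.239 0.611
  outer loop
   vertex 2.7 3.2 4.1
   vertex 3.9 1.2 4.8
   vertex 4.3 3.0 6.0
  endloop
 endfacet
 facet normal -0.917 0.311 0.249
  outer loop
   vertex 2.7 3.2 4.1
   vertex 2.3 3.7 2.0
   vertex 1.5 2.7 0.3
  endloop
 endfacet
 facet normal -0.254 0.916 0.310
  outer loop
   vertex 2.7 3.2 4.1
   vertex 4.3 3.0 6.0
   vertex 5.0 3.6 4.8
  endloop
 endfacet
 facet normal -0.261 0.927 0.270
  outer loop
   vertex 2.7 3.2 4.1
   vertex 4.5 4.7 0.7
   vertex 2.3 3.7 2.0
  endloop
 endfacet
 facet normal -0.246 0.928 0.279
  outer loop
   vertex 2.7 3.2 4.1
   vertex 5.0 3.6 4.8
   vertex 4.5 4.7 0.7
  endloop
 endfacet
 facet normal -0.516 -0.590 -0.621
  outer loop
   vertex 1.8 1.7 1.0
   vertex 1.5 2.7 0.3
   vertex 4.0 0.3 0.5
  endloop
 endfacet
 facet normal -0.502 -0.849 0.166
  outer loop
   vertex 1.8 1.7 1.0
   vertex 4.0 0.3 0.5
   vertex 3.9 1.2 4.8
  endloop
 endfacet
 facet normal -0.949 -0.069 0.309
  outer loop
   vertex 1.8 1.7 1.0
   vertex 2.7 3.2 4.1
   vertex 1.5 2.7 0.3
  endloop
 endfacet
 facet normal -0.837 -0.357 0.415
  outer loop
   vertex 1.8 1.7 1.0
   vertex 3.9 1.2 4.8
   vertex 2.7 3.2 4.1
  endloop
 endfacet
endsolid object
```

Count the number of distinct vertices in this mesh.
10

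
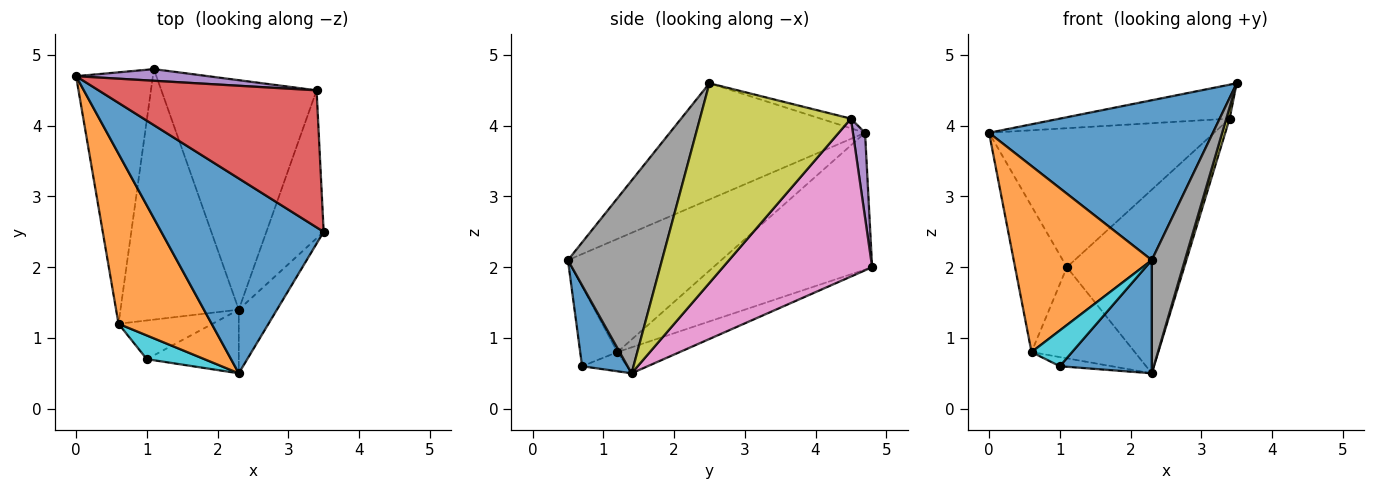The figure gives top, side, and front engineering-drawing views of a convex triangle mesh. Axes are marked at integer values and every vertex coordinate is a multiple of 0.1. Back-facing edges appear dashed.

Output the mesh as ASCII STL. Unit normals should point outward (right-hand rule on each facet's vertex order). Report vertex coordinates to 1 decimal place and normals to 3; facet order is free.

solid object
 facet normal -0.484 -0.555 0.676
  outer loop
   vertex 2.3 0.5 2.1
   vertex 3.5 2.5 4.6
   vertex 0.0 4.7 3.9
  endloop
 endfacet
 facet normal -0.634 -0.571 0.522
  outer loop
   vertex 0.6 1.2 0.8
   vertex 2.3 0.5 2.1
   vertex 0.0 4.7 3.9
  endloop
 endfacet
 facet normal -0.839 0.274 -0.471
  outer loop
   vertex 0.6 1.2 0.8
   vertex 0.0 4.7 3.9
   vertex 1.1 4.8 2.0
  endloop
 endfacet
 facet normal -0.043 0.240 0.970
  outer loop
   vertex 3.4 4.5 4.1
   vertex 0.0 4.7 3.9
   vertex 3.5 2.5 4.6
  endloop
 endfacet
 facet normal 0.054 0.995 0.083
  outer loop
   vertex 3.4 4.5 4.1
   vertex 1.1 4.8 2.0
   vertex 0.0 4.7 3.9
  endloop
 endfacet
 facet normal -0.202 0.335 -0.920
  outer loop
   vertex 2.3 1.4 0.5
   vertex 0.6 1.2 0.8
   vertex 1.1 4.8 2.0
  endloop
 endfacet
 facet normal 0.622 0.489 -0.611
  outer loop
   vertex 2.3 1.4 0.5
   vertex 1.1 4.8 2.0
   vertex 3.4 4.5 4.1
  endloop
 endfacet
 facet normal 0.927 -0.327 -0.184
  outer loop
   vertex 2.3 1.4 0.5
   vertex 3.5 2.5 4.6
   vertex 2.3 0.5 2.1
  endloop
 endfacet
 facet normal 0.961 -0.021 -0.276
  outer loop
   vertex 2.3 1.4 0.5
   vertex 3.4 4.5 4.1
   vertex 3.5 2.5 4.6
  endloop
 endfacet
 facet normal -0.608 -0.662 0.439
  outer loop
   vertex 1.0 0.7 0.6
   vertex 2.3 0.5 2.1
   vertex 0.6 1.2 0.8
  endloop
 endfacet
 facet normal 0.396 -0.800 -0.450
  outer loop
   vertex 1.0 0.7 0.6
   vertex 2.3 1.4 0.5
   vertex 2.3 0.5 2.1
  endloop
 endfacet
 facet normal -0.195 0.226 -0.954
  outer loop
   vertex 1.0 0.7 0.6
   vertex 0.6 1.2 0.8
   vertex 2.3 1.4 0.5
  endloop
 endfacet
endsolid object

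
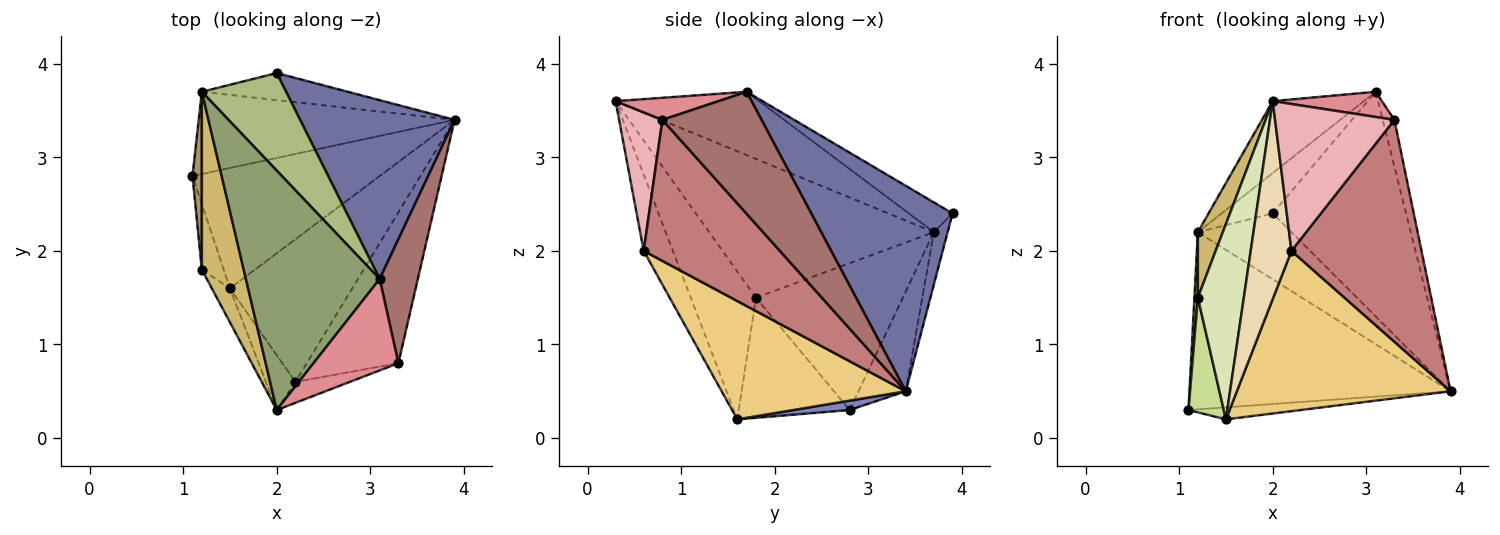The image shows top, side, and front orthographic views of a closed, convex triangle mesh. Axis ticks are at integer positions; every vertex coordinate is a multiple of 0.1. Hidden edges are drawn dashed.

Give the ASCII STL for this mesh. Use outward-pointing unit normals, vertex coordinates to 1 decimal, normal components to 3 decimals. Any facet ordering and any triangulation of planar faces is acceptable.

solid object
 facet normal 0.638 0.602 0.480
  outer loop
   vertex 3.1 1.7 3.7
   vertex 3.9 3.4 0.5
   vertex 2.0 3.9 2.4
  endloop
 endfacet
 facet normal 0.050 0.099 -0.994
  outer loop
   vertex 1.5 1.6 0.2
   vertex 1.1 2.8 0.3
   vertex 3.9 3.4 0.5
  endloop
 endfacet
 facet normal -0.162 0.895 -0.415
  outer loop
   vertex 1.2 3.7 2.2
   vertex 3.9 3.4 0.5
   vertex 1.1 2.8 0.3
  endloop
 endfacet
 facet normal -0.135 0.917 -0.376
  outer loop
   vertex 1.2 3.7 2.2
   vertex 2.0 3.9 2.4
   vertex 3.9 3.4 0.5
  endloop
 endfacet
 facet normal -0.413 0.262 0.872
  outer loop
   vertex 1.2 3.7 2.2
   vertex 2.0 0.3 3.6
   vertex 3.1 1.7 3.7
  endloop
 endfacet
 facet normal -0.310 0.364 0.878
  outer loop
   vertex 1.2 3.7 2.2
   vertex 3.1 1.7 3.7
   vertex 2.0 3.9 2.4
  endloop
 endfacet
 facet normal -0.939 -0.299 -0.171
  outer loop
   vertex 1.2 1.8 1.5
   vertex 1.1 2.8 0.3
   vertex 1.5 1.6 0.2
  endloop
 endfacet
 facet normal -0.813 -0.573 -0.100
  outer loop
   vertex 1.2 1.8 1.5
   vertex 1.5 1.6 0.2
   vertex 2.0 0.3 3.6
  endloop
 endfacet
 facet normal -0.998 -0.023 0.064
  outer loop
   vertex 1.2 1.8 1.5
   vertex 1.2 3.7 2.2
   vertex 1.1 2.8 0.3
  endloop
 endfacet
 facet normal -0.952 -0.106 0.287
  outer loop
   vertex 1.2 1.8 1.5
   vertex 2.0 0.3 3.6
   vertex 1.2 3.7 2.2
  endloop
 endfacet
 facet normal 0.541 -0.628 -0.559
  outer loop
   vertex 2.2 0.6 2.0
   vertex 1.5 1.6 0.2
   vertex 3.9 3.4 0.5
  endloop
 endfacet
 facet normal -0.568 -0.793 -0.220
  outer loop
   vertex 2.2 0.6 2.0
   vertex 2.0 0.3 3.6
   vertex 1.5 1.6 0.2
  endloop
 endfacet
 facet normal 0.948 0.112 0.297
  outer loop
   vertex 3.3 0.8 3.4
   vertex 3.9 3.4 0.5
   vertex 3.1 1.7 3.7
  endloop
 endfacet
 facet normal 0.655 -0.625 -0.425
  outer loop
   vertex 3.3 0.8 3.4
   vertex 2.2 0.6 2.0
   vertex 3.9 3.4 0.5
  endloop
 endfacet
 facet normal 0.243 -0.258 0.935
  outer loop
   vertex 3.3 0.8 3.4
   vertex 3.1 1.7 3.7
   vertex 2.0 0.3 3.6
  endloop
 endfacet
 facet normal 0.338 -0.932 -0.132
  outer loop
   vertex 3.3 0.8 3.4
   vertex 2.0 0.3 3.6
   vertex 2.2 0.6 2.0
  endloop
 endfacet
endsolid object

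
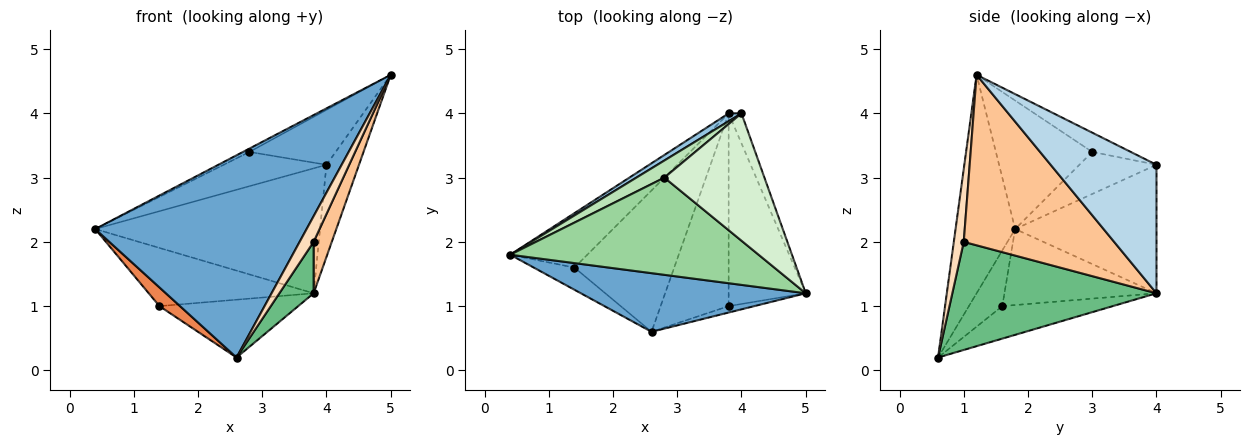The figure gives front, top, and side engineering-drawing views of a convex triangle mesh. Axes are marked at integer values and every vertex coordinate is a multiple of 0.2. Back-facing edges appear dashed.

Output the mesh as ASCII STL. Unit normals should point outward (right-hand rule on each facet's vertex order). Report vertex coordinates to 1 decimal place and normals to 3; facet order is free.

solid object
 facet normal -0.261 -0.927 0.269
  outer loop
   vertex 2.6 0.6 0.2
   vertex 5.0 1.2 4.6
   vertex 0.4 1.8 2.2
  endloop
 endfacet
 facet normal -0.531 0.845 0.053
  outer loop
   vertex 4.0 4.0 3.2
   vertex 3.8 4.0 1.2
   vertex 0.4 1.8 2.2
  endloop
 endfacet
 facet normal 0.952 0.292 -0.095
  outer loop
   vertex 4.0 4.0 3.2
   vertex 5.0 1.2 4.6
   vertex 3.8 4.0 1.2
  endloop
 endfacet
 facet normal -0.559 0.606 -0.566
  outer loop
   vertex 1.4 1.6 1.0
   vertex 0.4 1.8 2.2
   vertex 3.8 4.0 1.2
  endloop
 endfacet
 facet normal -0.723 -0.445 -0.528
  outer loop
   vertex 1.4 1.6 1.0
   vertex 2.6 0.6 0.2
   vertex 0.4 1.8 2.2
  endloop
 endfacet
 facet normal -0.289 0.363 -0.886
  outer loop
   vertex 1.4 1.6 1.0
   vertex 3.8 4.0 1.2
   vertex 2.6 0.6 0.2
  endloop
 endfacet
 facet normal 0.906 -0.109 -0.410
  outer loop
   vertex 3.8 1.0 2.0
   vertex 3.8 4.0 1.2
   vertex 5.0 1.2 4.6
  endloop
 endfacet
 facet normal 0.566 -0.800 -0.200
  outer loop
   vertex 3.8 1.0 2.0
   vertex 5.0 1.2 4.6
   vertex 2.6 0.6 0.2
  endloop
 endfacet
 facet normal 0.838 -0.141 -0.527
  outer loop
   vertex 3.8 1.0 2.0
   vertex 2.6 0.6 0.2
   vertex 3.8 4.0 1.2
  endloop
 endfacet
 facet normal -0.459 0.031 0.888
  outer loop
   vertex 2.8 3.0 3.4
   vertex 0.4 1.8 2.2
   vertex 5.0 1.2 4.6
  endloop
 endfacet
 facet normal -0.557 0.743 0.371
  outer loop
   vertex 2.8 3.0 3.4
   vertex 4.0 4.0 3.2
   vertex 0.4 1.8 2.2
  endloop
 endfacet
 facet normal -0.174 0.390 0.904
  outer loop
   vertex 2.8 3.0 3.4
   vertex 5.0 1.2 4.6
   vertex 4.0 4.0 3.2
  endloop
 endfacet
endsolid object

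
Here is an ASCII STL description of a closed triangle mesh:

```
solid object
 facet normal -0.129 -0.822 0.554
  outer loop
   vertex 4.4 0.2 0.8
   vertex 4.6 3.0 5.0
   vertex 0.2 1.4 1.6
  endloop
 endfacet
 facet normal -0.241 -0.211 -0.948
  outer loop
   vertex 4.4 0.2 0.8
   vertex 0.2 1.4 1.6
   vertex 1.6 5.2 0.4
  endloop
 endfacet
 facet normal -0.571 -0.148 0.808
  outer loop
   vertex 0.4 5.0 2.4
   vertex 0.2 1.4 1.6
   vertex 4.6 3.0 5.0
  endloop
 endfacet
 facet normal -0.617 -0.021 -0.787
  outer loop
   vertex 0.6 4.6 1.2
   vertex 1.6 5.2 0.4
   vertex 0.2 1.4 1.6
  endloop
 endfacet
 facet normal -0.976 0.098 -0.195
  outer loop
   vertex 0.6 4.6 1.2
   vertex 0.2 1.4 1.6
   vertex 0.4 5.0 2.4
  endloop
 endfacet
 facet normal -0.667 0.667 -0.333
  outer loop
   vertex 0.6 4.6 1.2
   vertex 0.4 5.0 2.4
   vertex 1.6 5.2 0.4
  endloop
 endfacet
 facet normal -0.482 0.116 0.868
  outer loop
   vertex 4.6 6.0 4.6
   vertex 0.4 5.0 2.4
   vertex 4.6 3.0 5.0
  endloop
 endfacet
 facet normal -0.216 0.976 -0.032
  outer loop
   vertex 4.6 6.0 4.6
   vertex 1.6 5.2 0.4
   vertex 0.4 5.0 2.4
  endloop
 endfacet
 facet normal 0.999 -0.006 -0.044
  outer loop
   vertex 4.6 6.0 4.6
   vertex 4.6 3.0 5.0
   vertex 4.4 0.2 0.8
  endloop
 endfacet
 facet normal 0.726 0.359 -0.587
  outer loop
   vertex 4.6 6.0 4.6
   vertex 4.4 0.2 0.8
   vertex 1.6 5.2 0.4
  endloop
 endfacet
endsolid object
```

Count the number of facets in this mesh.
10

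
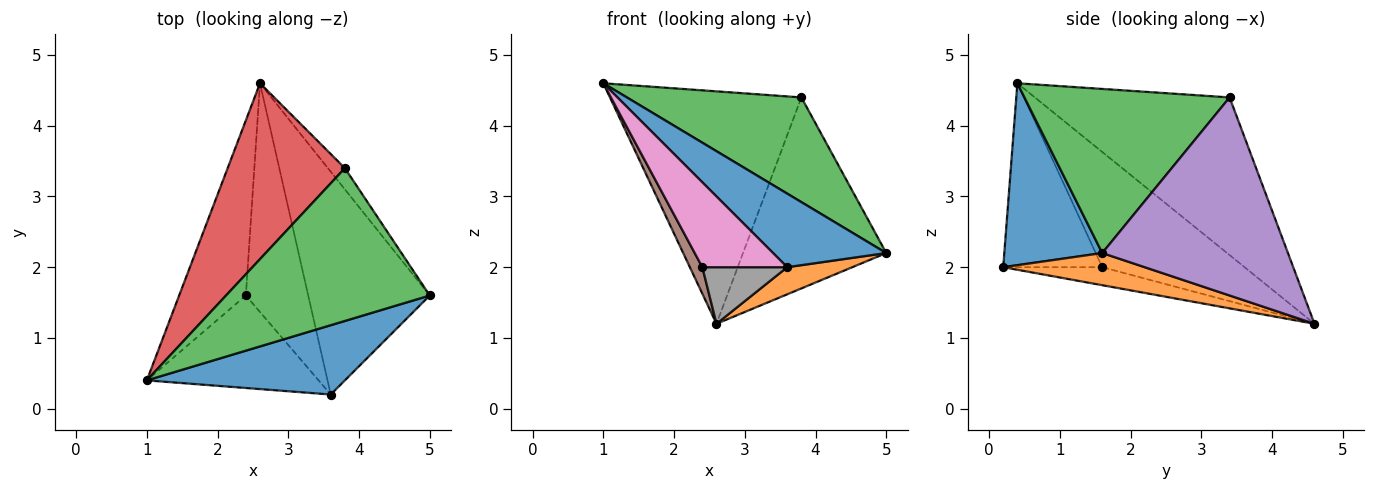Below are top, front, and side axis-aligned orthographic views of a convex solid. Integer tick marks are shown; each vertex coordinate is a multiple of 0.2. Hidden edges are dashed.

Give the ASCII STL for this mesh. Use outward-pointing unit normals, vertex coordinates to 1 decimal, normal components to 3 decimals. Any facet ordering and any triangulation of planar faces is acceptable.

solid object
 facet normal 0.533 -0.616 0.580
  outer loop
   vertex 3.6 0.2 2.0
   vertex 5.0 1.6 2.2
   vertex 1.0 0.4 4.6
  endloop
 endfacet
 facet normal 0.254 -0.117 -0.960
  outer loop
   vertex 3.6 0.2 2.0
   vertex 2.6 4.6 1.2
   vertex 5.0 1.6 2.2
  endloop
 endfacet
 facet normal 0.553 -0.471 0.687
  outer loop
   vertex 3.8 3.4 4.4
   vertex 1.0 0.4 4.6
   vertex 5.0 1.6 2.2
  endloop
 endfacet
 facet normal -0.630 0.619 0.469
  outer loop
   vertex 3.8 3.4 4.4
   vertex 2.6 4.6 1.2
   vertex 1.0 0.4 4.6
  endloop
 endfacet
 facet normal 0.790 0.609 -0.068
  outer loop
   vertex 3.8 3.4 4.4
   vertex 5.0 1.6 2.2
   vertex 2.6 4.6 1.2
  endloop
 endfacet
 facet normal -0.863 -0.076 -0.500
  outer loop
   vertex 2.4 1.6 2.0
   vertex 1.0 0.4 4.6
   vertex 2.6 4.6 1.2
  endloop
 endfacet
 facet normal -0.619 -0.531 -0.578
  outer loop
   vertex 2.4 1.6 2.0
   vertex 3.6 0.2 2.0
   vertex 1.0 0.4 4.6
  endloop
 endfacet
 facet normal -0.270 -0.231 -0.935
  outer loop
   vertex 2.4 1.6 2.0
   vertex 2.6 4.6 1.2
   vertex 3.6 0.2 2.0
  endloop
 endfacet
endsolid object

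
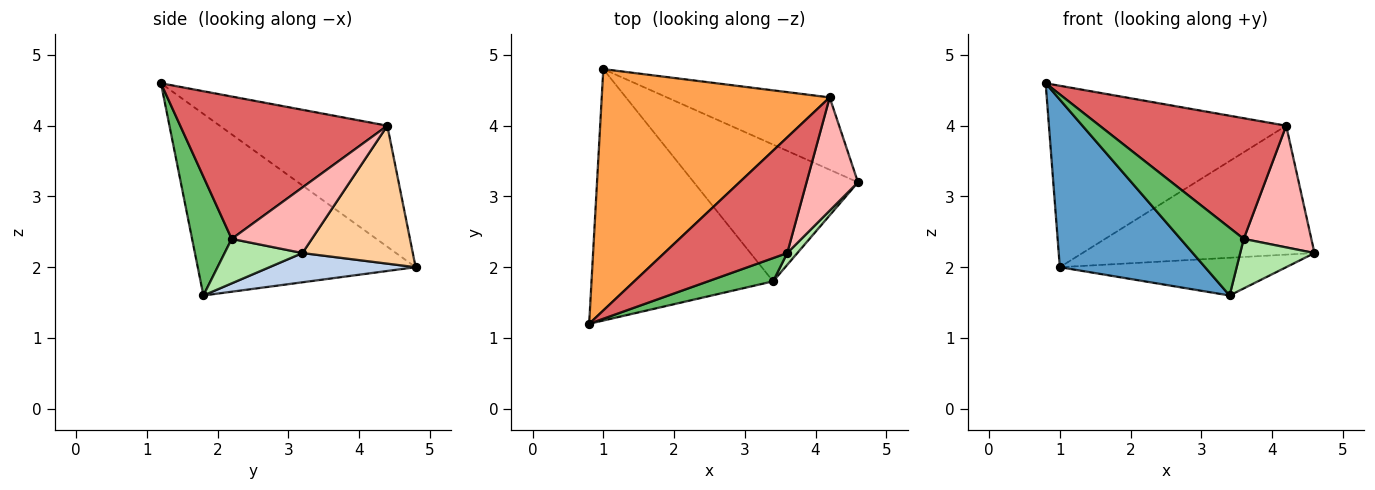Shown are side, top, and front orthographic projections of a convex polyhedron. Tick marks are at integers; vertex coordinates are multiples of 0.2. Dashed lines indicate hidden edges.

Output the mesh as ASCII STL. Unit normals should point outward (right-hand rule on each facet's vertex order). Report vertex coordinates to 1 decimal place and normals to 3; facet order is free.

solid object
 facet normal -0.640 -0.426 -0.640
  outer loop
   vertex 3.4 1.8 1.6
   vertex 0.8 1.2 4.6
   vertex 1.0 4.8 2.0
  endloop
 endfacet
 facet normal 0.169 0.262 -0.950
  outer loop
   vertex 3.4 1.8 1.6
   vertex 1.0 4.8 2.0
   vertex 4.6 3.2 2.2
  endloop
 endfacet
 facet normal -0.391 0.553 0.736
  outer loop
   vertex 4.2 4.4 4.0
   vertex 1.0 4.8 2.0
   vertex 0.8 1.2 4.6
  endloop
 endfacet
 facet normal 0.383 0.806 -0.452
  outer loop
   vertex 4.2 4.4 4.0
   vertex 4.6 3.2 2.2
   vertex 1.0 4.8 2.0
  endloop
 endfacet
 facet normal 0.510 -0.814 0.279
  outer loop
   vertex 3.6 2.2 2.4
   vertex 0.8 1.2 4.6
   vertex 3.4 1.8 1.6
  endloop
 endfacet
 facet normal 0.714 -0.681 0.162
  outer loop
   vertex 3.6 2.2 2.4
   vertex 3.4 1.8 1.6
   vertex 4.6 3.2 2.2
  endloop
 endfacet
 facet normal 0.625 -0.563 0.540
  outer loop
   vertex 3.6 2.2 2.4
   vertex 4.2 4.4 4.0
   vertex 0.8 1.2 4.6
  endloop
 endfacet
 facet normal 0.656 -0.553 0.514
  outer loop
   vertex 3.6 2.2 2.4
   vertex 4.6 3.2 2.2
   vertex 4.2 4.4 4.0
  endloop
 endfacet
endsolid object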